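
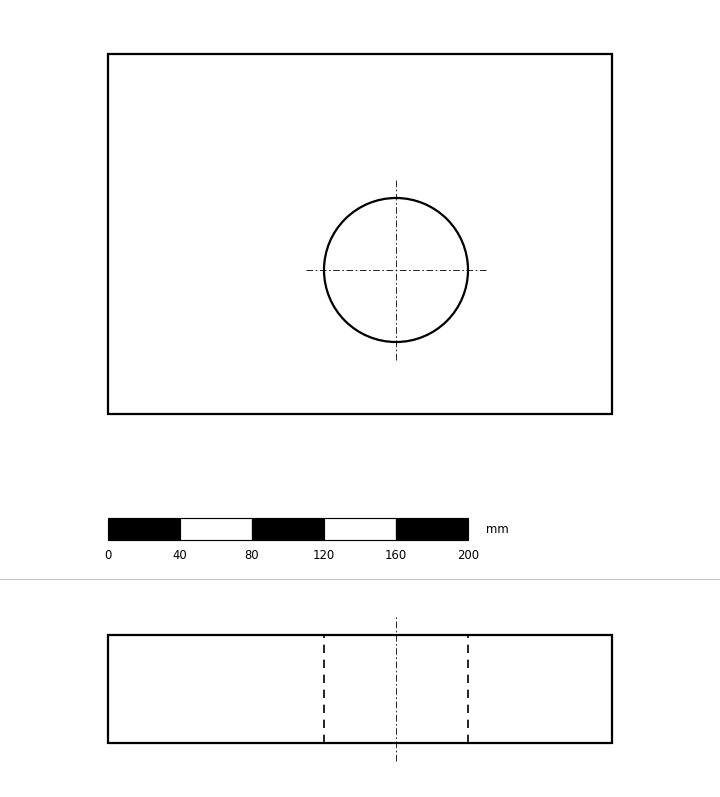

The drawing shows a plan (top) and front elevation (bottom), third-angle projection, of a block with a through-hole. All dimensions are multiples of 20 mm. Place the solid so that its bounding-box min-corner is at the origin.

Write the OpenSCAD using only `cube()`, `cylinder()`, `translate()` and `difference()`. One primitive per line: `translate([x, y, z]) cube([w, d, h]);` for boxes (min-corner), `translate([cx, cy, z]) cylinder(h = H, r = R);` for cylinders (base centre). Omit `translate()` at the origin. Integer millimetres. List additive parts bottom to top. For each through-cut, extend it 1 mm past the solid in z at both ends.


difference() {
  cube([280, 200, 60]);
  translate([160, 80, -1]) cylinder(h = 62, r = 40);
}


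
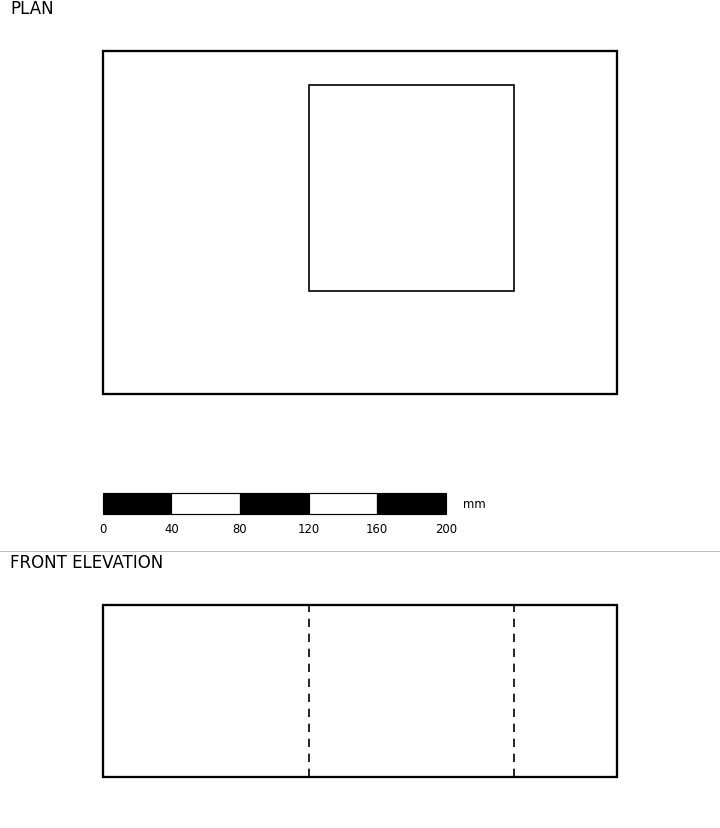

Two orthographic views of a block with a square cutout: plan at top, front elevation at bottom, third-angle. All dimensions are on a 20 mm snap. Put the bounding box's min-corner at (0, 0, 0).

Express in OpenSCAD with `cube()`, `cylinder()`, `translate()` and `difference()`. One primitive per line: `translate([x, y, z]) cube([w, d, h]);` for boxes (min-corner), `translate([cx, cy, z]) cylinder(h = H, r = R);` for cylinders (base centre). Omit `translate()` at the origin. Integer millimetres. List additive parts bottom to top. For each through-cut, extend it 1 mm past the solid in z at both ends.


difference() {
  cube([300, 200, 100]);
  translate([120, 60, -1]) cube([120, 120, 102]);
}


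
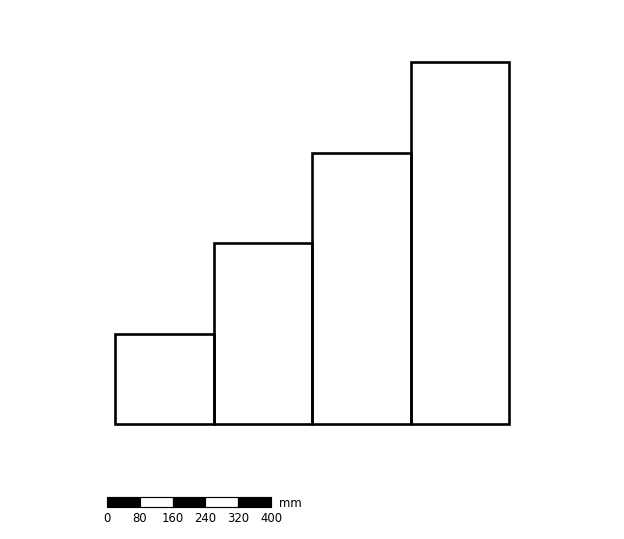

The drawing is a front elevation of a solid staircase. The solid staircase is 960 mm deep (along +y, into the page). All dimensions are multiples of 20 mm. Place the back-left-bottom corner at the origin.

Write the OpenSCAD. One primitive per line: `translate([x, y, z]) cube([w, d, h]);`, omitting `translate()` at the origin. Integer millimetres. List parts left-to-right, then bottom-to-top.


cube([240, 960, 220]);
translate([240, 0, 0]) cube([240, 960, 440]);
translate([480, 0, 0]) cube([240, 960, 660]);
translate([720, 0, 0]) cube([240, 960, 880]);


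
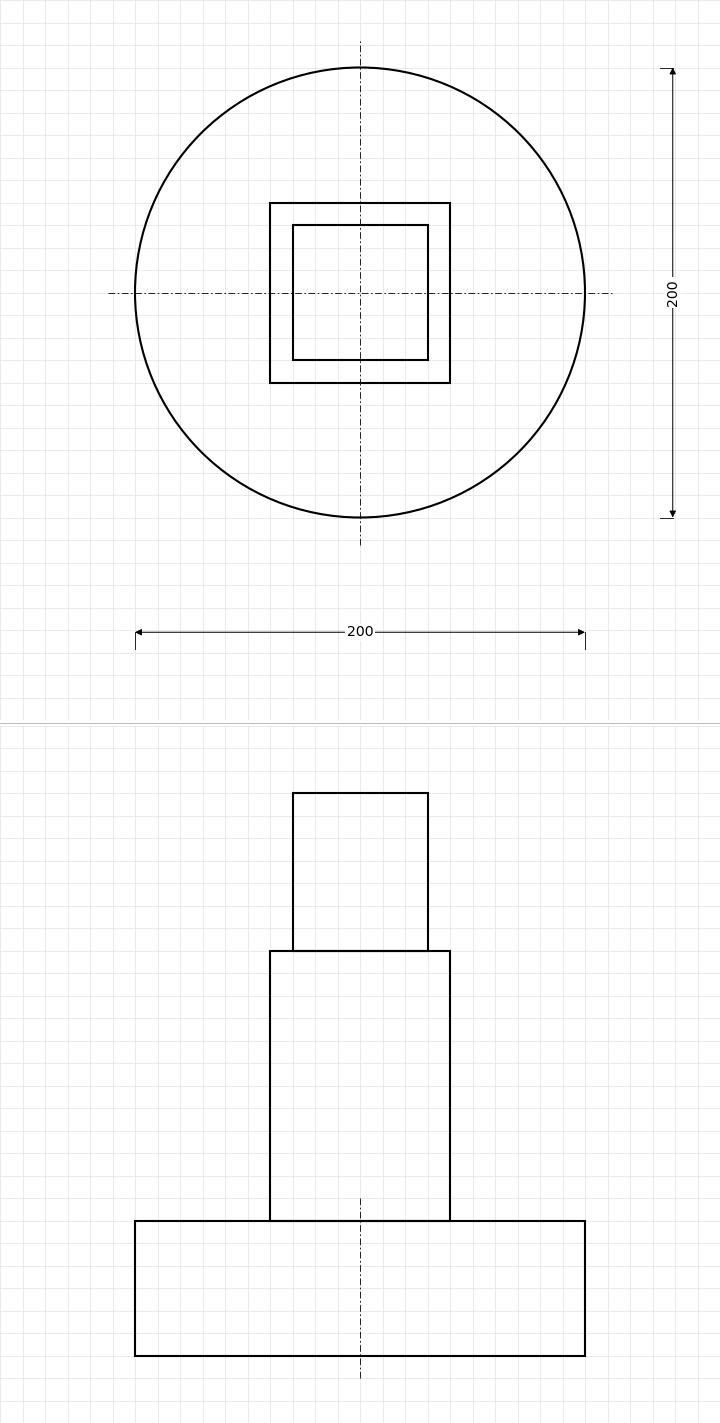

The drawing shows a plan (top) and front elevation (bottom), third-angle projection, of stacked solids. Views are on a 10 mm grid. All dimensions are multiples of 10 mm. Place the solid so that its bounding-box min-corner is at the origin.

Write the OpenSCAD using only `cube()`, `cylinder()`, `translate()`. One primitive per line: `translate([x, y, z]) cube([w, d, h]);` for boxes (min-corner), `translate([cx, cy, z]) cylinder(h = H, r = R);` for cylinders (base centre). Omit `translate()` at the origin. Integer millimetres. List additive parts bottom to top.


translate([100, 100, 0]) cylinder(h = 60, r = 100);
translate([60, 60, 60]) cube([80, 80, 120]);
translate([70, 70, 180]) cube([60, 60, 70]);


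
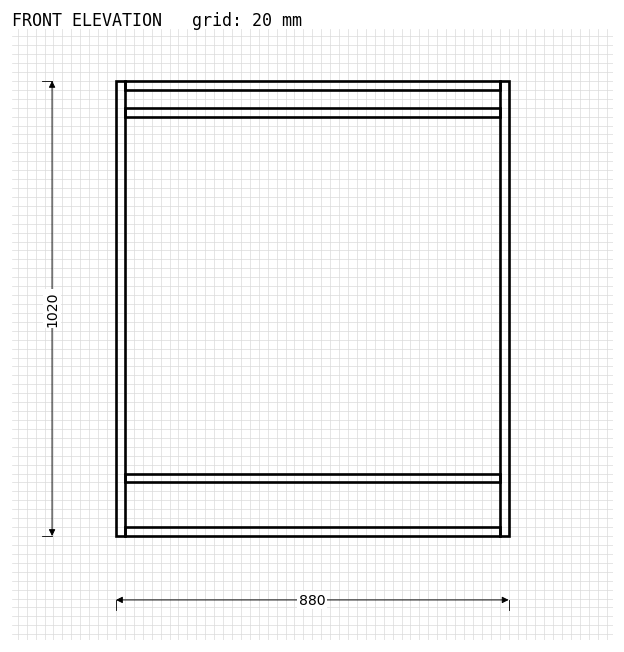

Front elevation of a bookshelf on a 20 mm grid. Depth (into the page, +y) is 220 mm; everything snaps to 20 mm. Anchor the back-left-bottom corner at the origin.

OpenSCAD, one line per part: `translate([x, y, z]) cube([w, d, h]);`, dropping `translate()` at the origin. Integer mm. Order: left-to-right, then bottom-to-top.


cube([20, 220, 1020]);
translate([20, 0, 0]) cube([840, 220, 20]);
translate([20, 0, 120]) cube([840, 220, 20]);
translate([20, 0, 940]) cube([840, 220, 20]);
translate([20, 0, 1000]) cube([840, 220, 20]);
translate([860, 0, 0]) cube([20, 220, 1020]);


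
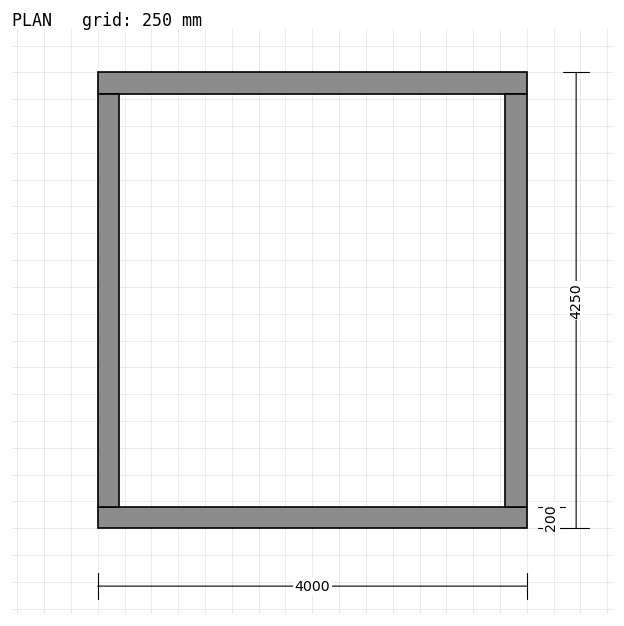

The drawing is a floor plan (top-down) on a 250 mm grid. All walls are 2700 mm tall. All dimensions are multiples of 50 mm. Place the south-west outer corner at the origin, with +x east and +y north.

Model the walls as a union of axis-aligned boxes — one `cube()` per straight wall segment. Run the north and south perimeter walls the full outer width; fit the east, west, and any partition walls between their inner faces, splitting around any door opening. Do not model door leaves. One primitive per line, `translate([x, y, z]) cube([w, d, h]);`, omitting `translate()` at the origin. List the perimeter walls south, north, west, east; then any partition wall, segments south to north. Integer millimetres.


cube([4000, 200, 2700]);
translate([0, 4050, 0]) cube([4000, 200, 2700]);
translate([0, 200, 0]) cube([200, 3850, 2700]);
translate([3800, 200, 0]) cube([200, 3850, 2700]);


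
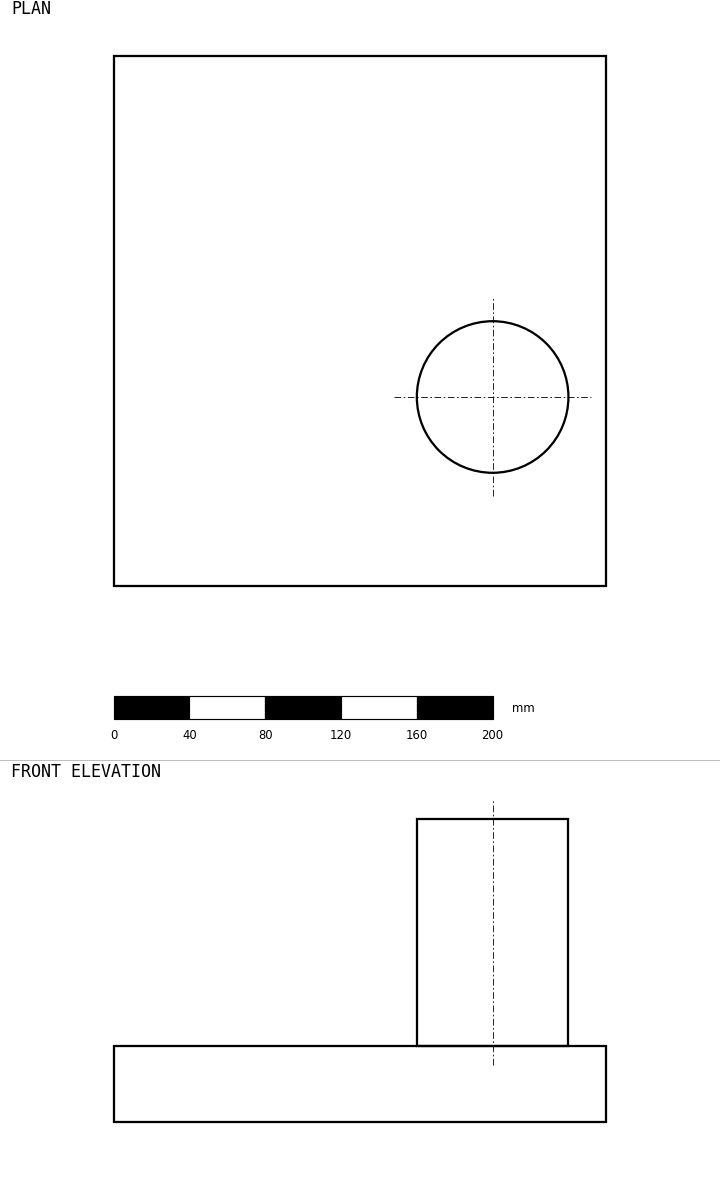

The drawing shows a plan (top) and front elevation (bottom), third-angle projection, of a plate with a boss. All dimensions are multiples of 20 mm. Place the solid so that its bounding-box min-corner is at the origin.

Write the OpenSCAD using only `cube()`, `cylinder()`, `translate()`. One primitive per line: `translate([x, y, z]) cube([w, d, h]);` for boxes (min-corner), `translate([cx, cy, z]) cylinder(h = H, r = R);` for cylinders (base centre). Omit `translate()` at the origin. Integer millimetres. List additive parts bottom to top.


cube([260, 280, 40]);
translate([200, 100, 40]) cylinder(h = 120, r = 40);


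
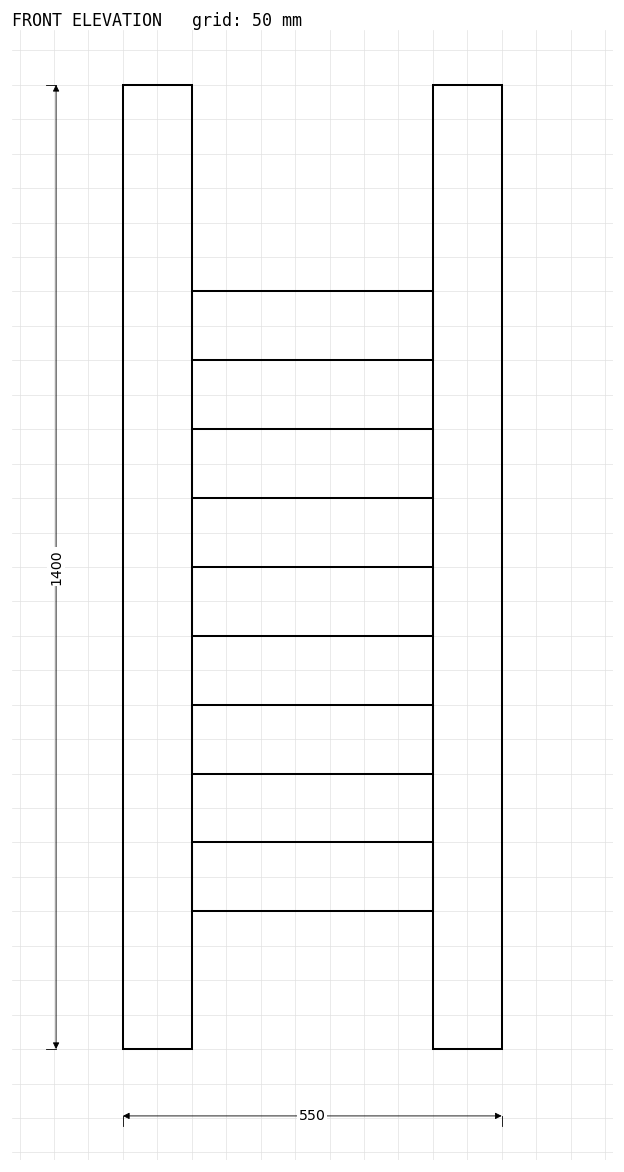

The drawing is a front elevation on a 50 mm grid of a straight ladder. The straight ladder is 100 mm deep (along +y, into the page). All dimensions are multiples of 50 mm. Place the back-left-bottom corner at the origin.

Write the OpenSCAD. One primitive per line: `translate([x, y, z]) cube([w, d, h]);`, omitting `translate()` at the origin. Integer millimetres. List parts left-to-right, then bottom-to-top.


cube([100, 100, 1400]);
translate([100, 0, 200]) cube([350, 100, 100]);
translate([100, 0, 400]) cube([350, 100, 100]);
translate([100, 0, 600]) cube([350, 100, 100]);
translate([100, 0, 800]) cube([350, 100, 100]);
translate([100, 0, 1000]) cube([350, 100, 100]);
translate([450, 0, 0]) cube([100, 100, 1400]);


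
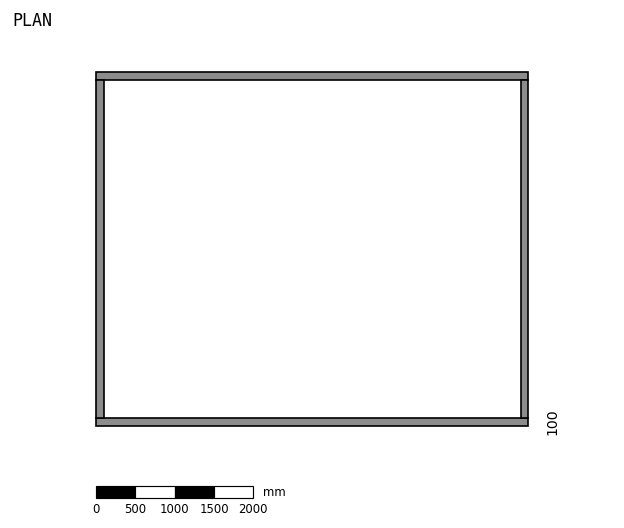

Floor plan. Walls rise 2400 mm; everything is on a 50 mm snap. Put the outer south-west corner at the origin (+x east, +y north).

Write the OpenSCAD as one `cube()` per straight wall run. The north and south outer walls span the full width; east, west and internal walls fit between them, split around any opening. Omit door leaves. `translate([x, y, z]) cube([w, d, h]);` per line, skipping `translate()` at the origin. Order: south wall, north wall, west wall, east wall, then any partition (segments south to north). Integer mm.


cube([5500, 100, 2400]);
translate([0, 4400, 0]) cube([5500, 100, 2400]);
translate([0, 100, 0]) cube([100, 4300, 2400]);
translate([5400, 100, 0]) cube([100, 4300, 2400]);


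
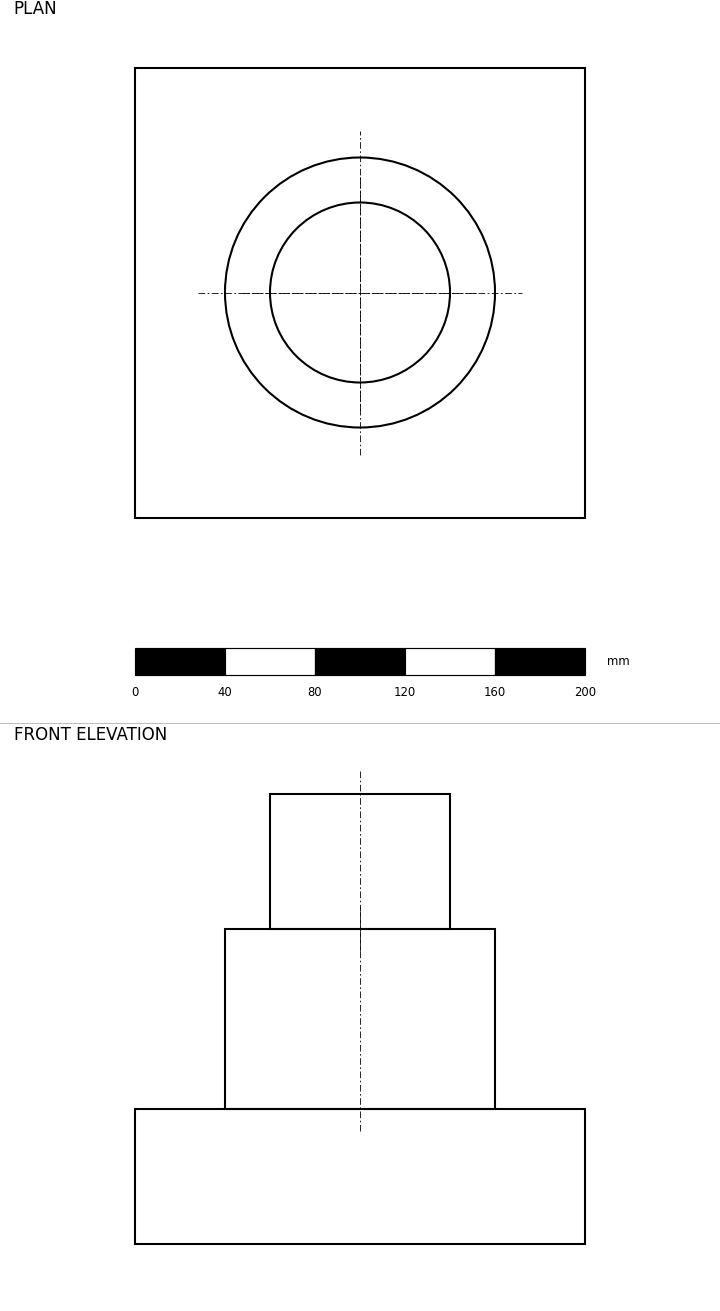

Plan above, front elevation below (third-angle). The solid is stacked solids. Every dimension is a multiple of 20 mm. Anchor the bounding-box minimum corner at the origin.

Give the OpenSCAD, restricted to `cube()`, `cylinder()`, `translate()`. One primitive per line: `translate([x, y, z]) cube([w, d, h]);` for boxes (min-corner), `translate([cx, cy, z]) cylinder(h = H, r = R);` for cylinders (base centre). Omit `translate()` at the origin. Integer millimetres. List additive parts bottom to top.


cube([200, 200, 60]);
translate([100, 100, 60]) cylinder(h = 80, r = 60);
translate([100, 100, 140]) cylinder(h = 60, r = 40);


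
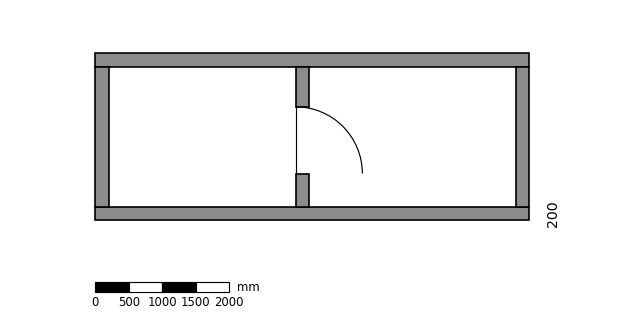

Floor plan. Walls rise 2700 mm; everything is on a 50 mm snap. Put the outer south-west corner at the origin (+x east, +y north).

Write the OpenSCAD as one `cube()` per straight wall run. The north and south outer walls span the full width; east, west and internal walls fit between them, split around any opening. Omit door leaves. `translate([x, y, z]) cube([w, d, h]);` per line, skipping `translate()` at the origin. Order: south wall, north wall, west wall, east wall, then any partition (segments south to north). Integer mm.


cube([6500, 200, 2700]);
translate([0, 2300, 0]) cube([6500, 200, 2700]);
translate([0, 200, 0]) cube([200, 2100, 2700]);
translate([6300, 200, 0]) cube([200, 2100, 2700]);
translate([3000, 200, 0]) cube([200, 500, 2700]);
translate([3000, 1700, 0]) cube([200, 600, 2700]);


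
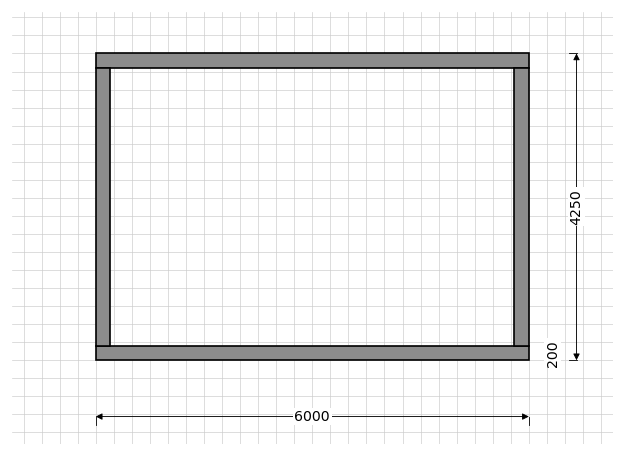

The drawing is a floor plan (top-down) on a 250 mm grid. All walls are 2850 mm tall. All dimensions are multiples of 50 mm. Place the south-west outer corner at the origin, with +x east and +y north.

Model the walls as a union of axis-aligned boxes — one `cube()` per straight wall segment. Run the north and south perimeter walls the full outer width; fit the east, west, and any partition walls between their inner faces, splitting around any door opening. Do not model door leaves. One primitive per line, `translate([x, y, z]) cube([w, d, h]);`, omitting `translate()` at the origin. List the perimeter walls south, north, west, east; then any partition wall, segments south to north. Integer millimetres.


cube([6000, 200, 2850]);
translate([0, 4050, 0]) cube([6000, 200, 2850]);
translate([0, 200, 0]) cube([200, 3850, 2850]);
translate([5800, 200, 0]) cube([200, 3850, 2850]);


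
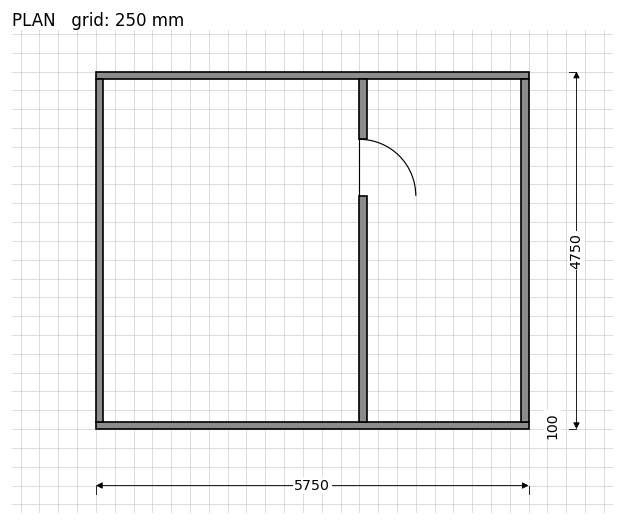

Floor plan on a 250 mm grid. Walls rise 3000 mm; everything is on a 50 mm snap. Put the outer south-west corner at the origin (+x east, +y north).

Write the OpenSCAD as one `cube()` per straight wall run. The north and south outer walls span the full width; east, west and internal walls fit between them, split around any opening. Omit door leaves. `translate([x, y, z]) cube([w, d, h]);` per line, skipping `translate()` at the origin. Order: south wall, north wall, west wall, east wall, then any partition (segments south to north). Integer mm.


cube([5750, 100, 3000]);
translate([0, 4650, 0]) cube([5750, 100, 3000]);
translate([0, 100, 0]) cube([100, 4550, 3000]);
translate([5650, 100, 0]) cube([100, 4550, 3000]);
translate([3500, 100, 0]) cube([100, 3000, 3000]);
translate([3500, 3850, 0]) cube([100, 800, 3000]);


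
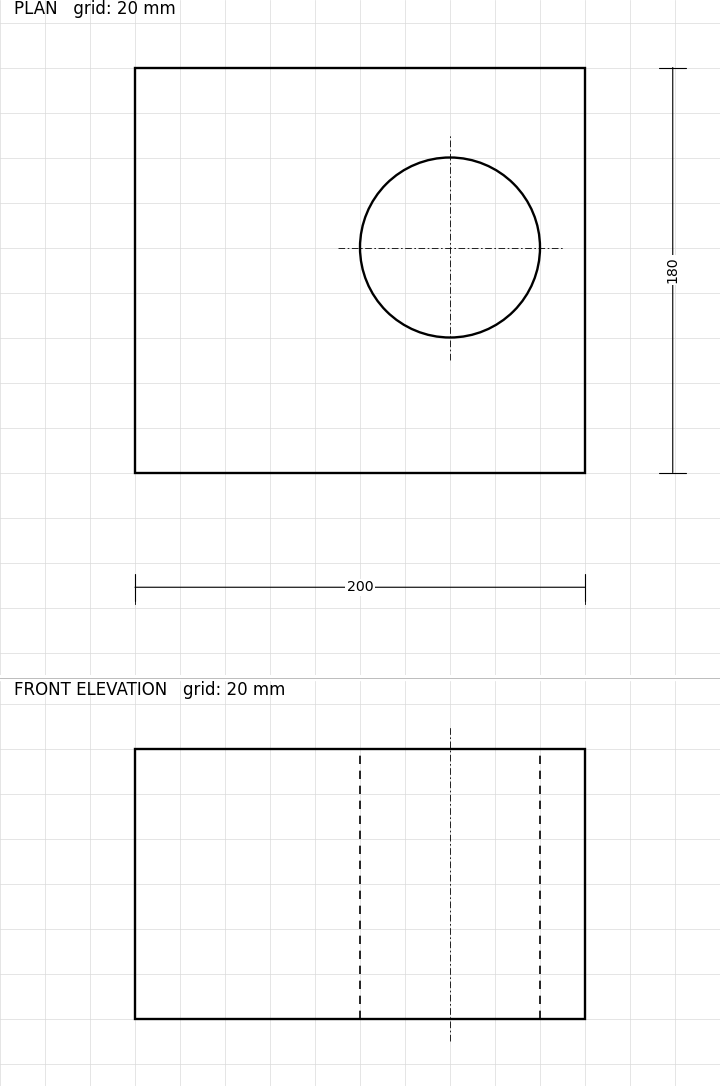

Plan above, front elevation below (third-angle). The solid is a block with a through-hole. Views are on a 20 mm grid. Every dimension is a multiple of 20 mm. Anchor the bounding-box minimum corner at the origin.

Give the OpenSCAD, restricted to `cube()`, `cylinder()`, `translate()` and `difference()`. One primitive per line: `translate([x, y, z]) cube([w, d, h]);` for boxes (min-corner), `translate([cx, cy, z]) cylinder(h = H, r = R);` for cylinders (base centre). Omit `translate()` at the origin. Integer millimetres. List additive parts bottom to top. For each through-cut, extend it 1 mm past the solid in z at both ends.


difference() {
  cube([200, 180, 120]);
  translate([140, 100, -1]) cylinder(h = 122, r = 40);
}


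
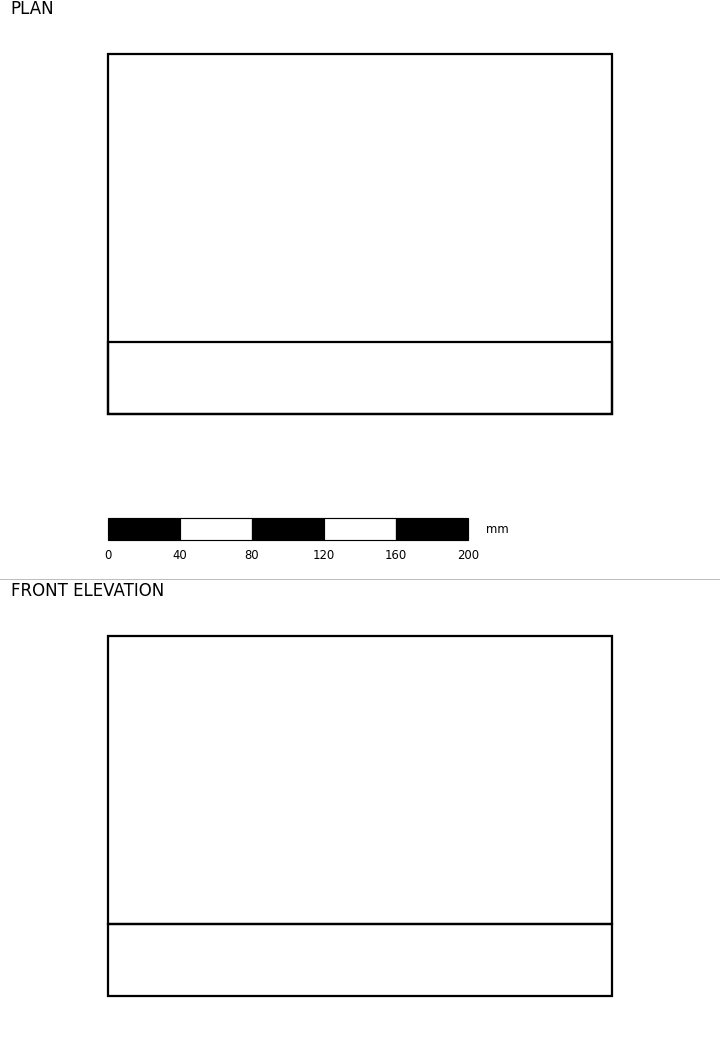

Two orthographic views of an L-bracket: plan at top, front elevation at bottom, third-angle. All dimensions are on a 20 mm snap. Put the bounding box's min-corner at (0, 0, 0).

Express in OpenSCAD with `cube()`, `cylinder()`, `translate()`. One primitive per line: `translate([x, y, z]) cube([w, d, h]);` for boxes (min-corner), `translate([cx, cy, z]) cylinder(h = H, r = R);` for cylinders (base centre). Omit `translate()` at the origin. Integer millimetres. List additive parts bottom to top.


cube([280, 200, 40]);
translate([0, 0, 40]) cube([280, 40, 160]);


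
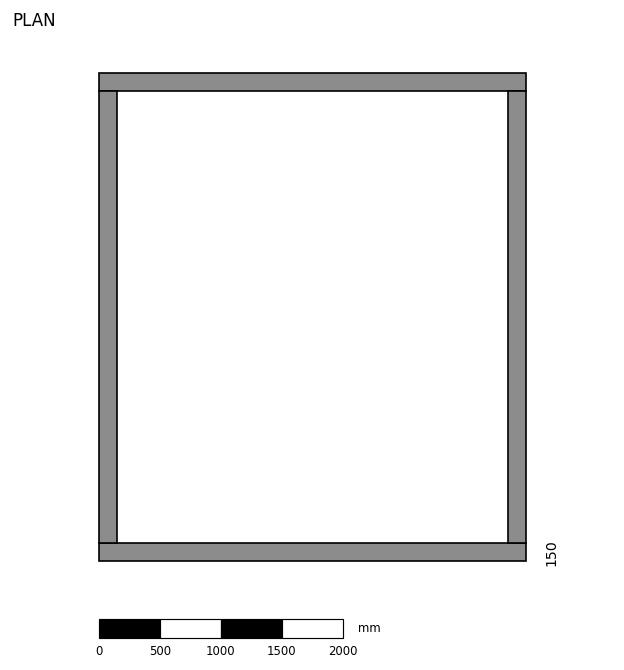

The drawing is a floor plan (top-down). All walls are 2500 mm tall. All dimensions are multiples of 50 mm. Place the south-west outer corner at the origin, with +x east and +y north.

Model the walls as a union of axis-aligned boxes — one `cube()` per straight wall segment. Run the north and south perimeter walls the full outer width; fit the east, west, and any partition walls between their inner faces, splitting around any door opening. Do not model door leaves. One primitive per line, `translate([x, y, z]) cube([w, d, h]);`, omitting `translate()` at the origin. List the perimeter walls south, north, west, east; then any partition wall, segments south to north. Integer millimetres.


cube([3500, 150, 2500]);
translate([0, 3850, 0]) cube([3500, 150, 2500]);
translate([0, 150, 0]) cube([150, 3700, 2500]);
translate([3350, 150, 0]) cube([150, 3700, 2500]);


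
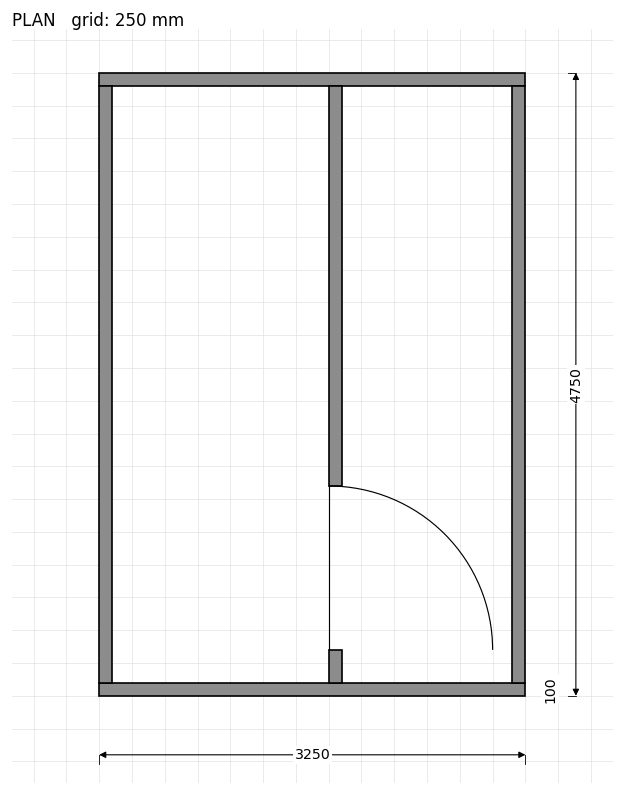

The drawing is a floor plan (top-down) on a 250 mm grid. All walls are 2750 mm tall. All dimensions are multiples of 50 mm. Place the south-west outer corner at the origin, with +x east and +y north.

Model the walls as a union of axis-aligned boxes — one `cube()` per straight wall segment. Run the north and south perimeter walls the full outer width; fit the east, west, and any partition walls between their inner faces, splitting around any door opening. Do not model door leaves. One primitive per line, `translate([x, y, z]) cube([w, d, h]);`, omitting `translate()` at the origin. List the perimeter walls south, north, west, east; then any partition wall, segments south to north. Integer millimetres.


cube([3250, 100, 2750]);
translate([0, 4650, 0]) cube([3250, 100, 2750]);
translate([0, 100, 0]) cube([100, 4550, 2750]);
translate([3150, 100, 0]) cube([100, 4550, 2750]);
translate([1750, 100, 0]) cube([100, 250, 2750]);
translate([1750, 1600, 0]) cube([100, 3050, 2750]);


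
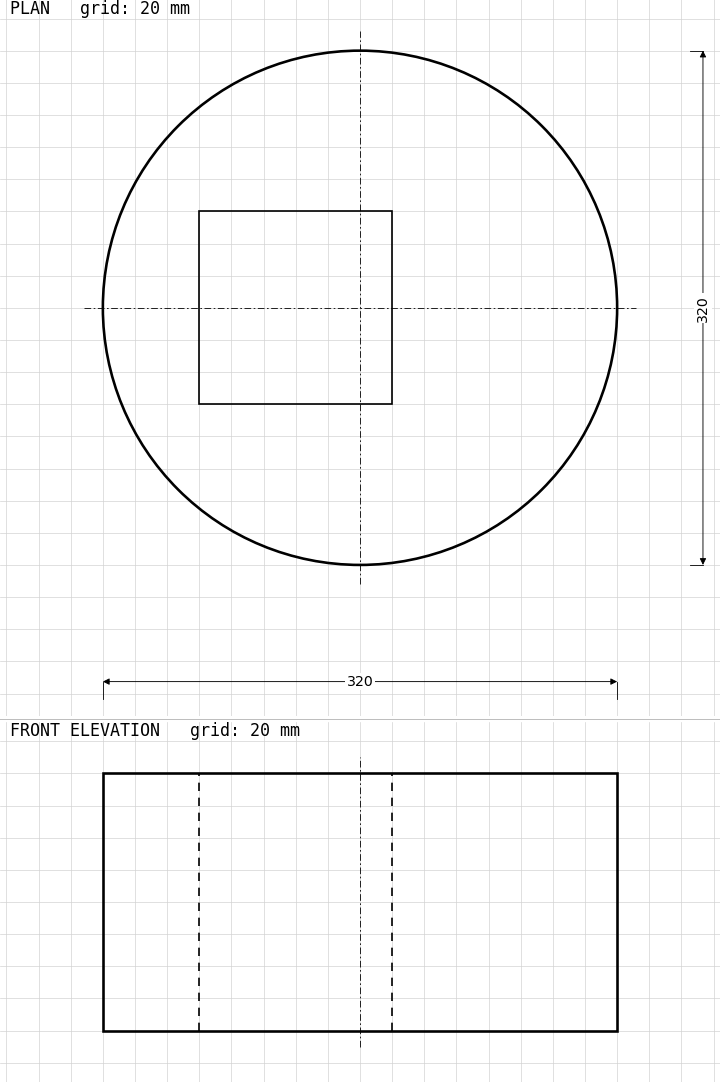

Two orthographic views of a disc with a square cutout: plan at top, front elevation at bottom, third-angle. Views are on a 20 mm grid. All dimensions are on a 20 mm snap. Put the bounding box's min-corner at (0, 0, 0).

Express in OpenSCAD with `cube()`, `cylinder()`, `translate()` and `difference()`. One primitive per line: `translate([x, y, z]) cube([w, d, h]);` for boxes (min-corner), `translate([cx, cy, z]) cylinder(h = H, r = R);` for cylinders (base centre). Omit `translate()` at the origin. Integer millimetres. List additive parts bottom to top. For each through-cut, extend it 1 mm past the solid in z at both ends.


difference() {
  translate([160, 160, 0]) cylinder(h = 160, r = 160);
  translate([60, 100, -1]) cube([120, 120, 162]);
}


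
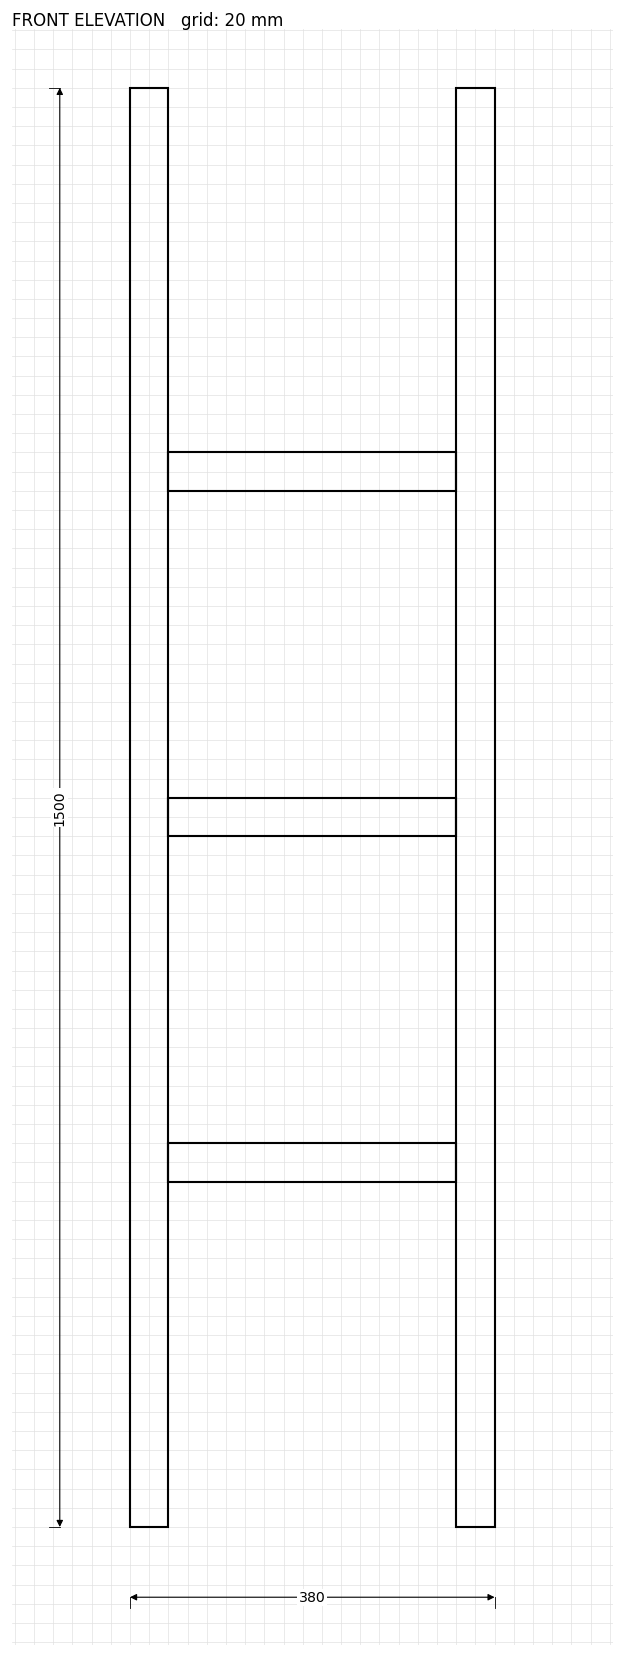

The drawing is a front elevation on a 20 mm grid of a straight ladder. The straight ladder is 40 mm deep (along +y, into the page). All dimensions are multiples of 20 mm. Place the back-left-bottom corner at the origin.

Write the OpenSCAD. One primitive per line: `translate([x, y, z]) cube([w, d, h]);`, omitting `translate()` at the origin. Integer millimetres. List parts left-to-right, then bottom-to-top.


cube([40, 40, 1500]);
translate([40, 0, 360]) cube([300, 40, 40]);
translate([40, 0, 720]) cube([300, 40, 40]);
translate([40, 0, 1080]) cube([300, 40, 40]);
translate([340, 0, 0]) cube([40, 40, 1500]);


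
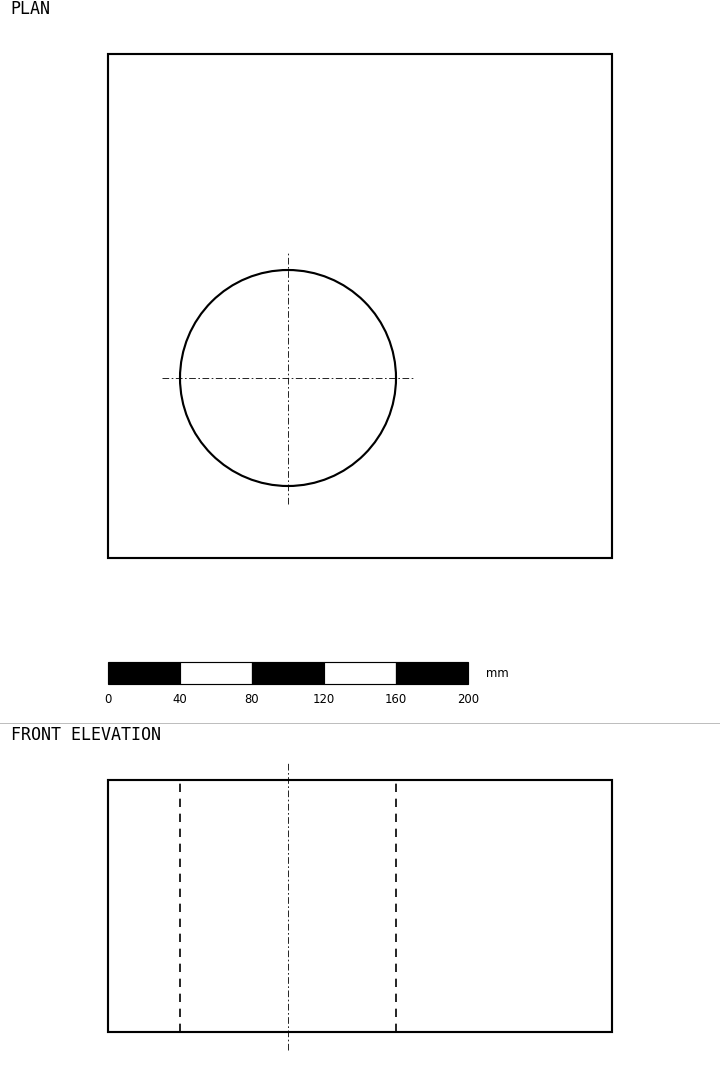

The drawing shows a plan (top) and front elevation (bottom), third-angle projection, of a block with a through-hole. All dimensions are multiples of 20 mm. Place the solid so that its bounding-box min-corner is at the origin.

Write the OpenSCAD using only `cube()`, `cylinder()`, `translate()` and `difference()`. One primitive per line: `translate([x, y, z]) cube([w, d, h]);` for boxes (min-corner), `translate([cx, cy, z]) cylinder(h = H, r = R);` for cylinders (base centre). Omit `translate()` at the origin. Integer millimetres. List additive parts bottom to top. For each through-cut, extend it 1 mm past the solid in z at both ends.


difference() {
  cube([280, 280, 140]);
  translate([100, 100, -1]) cylinder(h = 142, r = 60);
}


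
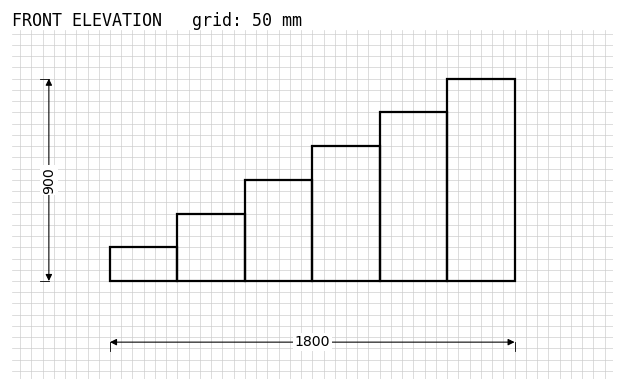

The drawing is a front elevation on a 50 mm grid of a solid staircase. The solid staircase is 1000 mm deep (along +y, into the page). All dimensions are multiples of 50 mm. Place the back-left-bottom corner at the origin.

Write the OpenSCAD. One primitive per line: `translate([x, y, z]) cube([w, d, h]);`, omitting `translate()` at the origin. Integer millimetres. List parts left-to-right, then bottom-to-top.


cube([300, 1000, 150]);
translate([300, 0, 0]) cube([300, 1000, 300]);
translate([600, 0, 0]) cube([300, 1000, 450]);
translate([900, 0, 0]) cube([300, 1000, 600]);
translate([1200, 0, 0]) cube([300, 1000, 750]);
translate([1500, 0, 0]) cube([300, 1000, 900]);


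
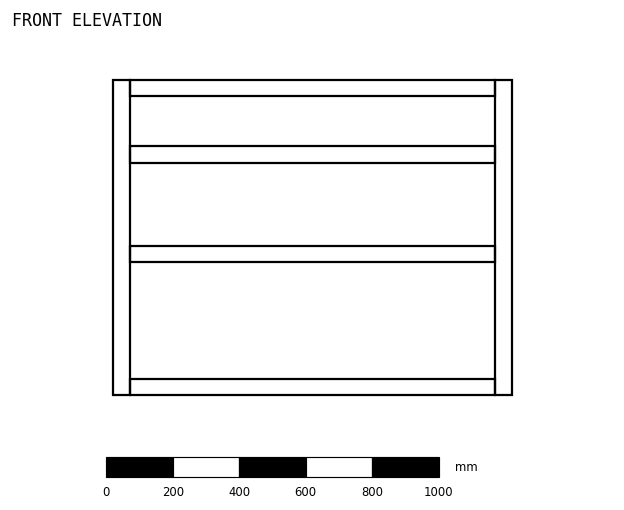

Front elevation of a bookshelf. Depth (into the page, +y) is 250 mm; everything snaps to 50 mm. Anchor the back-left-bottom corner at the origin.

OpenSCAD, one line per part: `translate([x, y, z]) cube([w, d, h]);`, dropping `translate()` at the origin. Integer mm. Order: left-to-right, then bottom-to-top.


cube([50, 250, 950]);
translate([50, 0, 0]) cube([1100, 250, 50]);
translate([50, 0, 400]) cube([1100, 250, 50]);
translate([50, 0, 700]) cube([1100, 250, 50]);
translate([50, 0, 900]) cube([1100, 250, 50]);
translate([1150, 0, 0]) cube([50, 250, 950]);


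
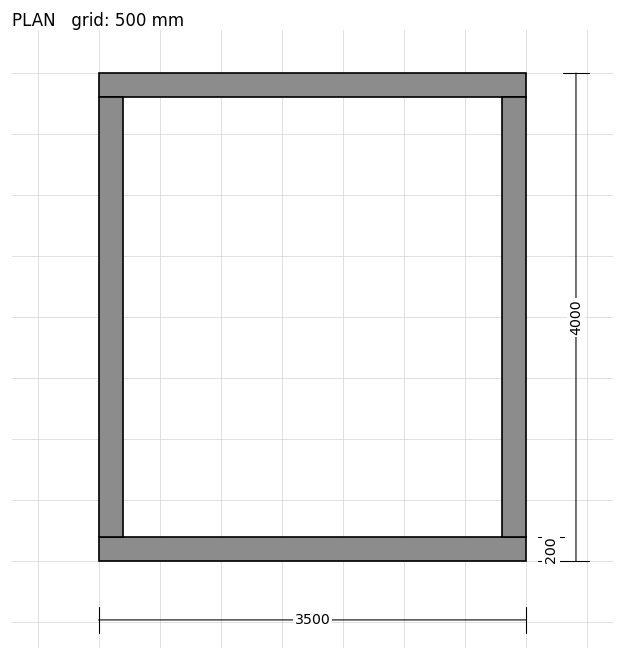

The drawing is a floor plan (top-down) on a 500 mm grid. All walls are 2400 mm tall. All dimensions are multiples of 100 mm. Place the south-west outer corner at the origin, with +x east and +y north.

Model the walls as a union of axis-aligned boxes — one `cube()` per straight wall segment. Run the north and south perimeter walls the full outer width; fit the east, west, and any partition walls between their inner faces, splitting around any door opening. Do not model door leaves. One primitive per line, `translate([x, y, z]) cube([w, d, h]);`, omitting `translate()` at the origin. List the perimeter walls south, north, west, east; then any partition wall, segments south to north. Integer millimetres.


cube([3500, 200, 2400]);
translate([0, 3800, 0]) cube([3500, 200, 2400]);
translate([0, 200, 0]) cube([200, 3600, 2400]);
translate([3300, 200, 0]) cube([200, 3600, 2400]);


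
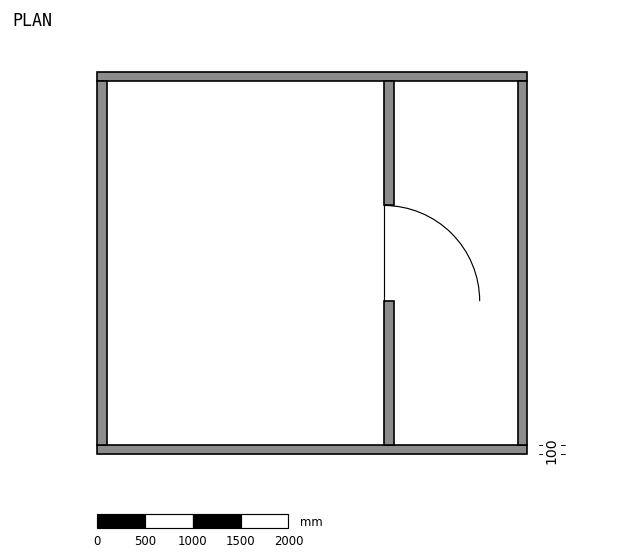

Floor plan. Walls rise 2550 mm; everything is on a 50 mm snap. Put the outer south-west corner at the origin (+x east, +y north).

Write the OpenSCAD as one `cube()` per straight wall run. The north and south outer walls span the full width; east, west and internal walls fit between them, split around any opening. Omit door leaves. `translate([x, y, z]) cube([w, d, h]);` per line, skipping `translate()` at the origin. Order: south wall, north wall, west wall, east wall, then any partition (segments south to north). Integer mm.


cube([4500, 100, 2550]);
translate([0, 3900, 0]) cube([4500, 100, 2550]);
translate([0, 100, 0]) cube([100, 3800, 2550]);
translate([4400, 100, 0]) cube([100, 3800, 2550]);
translate([3000, 100, 0]) cube([100, 1500, 2550]);
translate([3000, 2600, 0]) cube([100, 1300, 2550]);


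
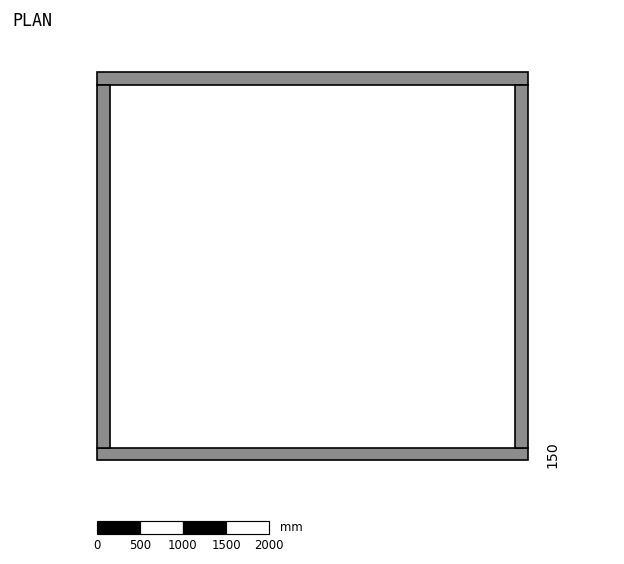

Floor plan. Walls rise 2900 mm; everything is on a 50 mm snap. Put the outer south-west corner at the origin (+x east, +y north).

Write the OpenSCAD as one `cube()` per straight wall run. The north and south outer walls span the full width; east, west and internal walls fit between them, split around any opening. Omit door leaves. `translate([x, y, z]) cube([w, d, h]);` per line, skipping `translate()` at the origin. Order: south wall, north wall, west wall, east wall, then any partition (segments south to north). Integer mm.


cube([5000, 150, 2900]);
translate([0, 4350, 0]) cube([5000, 150, 2900]);
translate([0, 150, 0]) cube([150, 4200, 2900]);
translate([4850, 150, 0]) cube([150, 4200, 2900]);


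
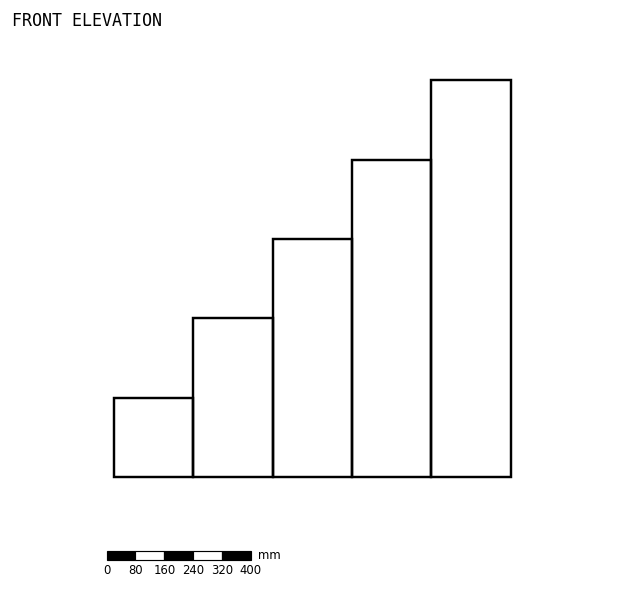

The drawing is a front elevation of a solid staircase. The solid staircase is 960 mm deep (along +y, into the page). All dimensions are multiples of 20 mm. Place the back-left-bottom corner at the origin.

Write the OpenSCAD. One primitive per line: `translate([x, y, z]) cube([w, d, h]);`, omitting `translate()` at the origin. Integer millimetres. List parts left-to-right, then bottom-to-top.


cube([220, 960, 220]);
translate([220, 0, 0]) cube([220, 960, 440]);
translate([440, 0, 0]) cube([220, 960, 660]);
translate([660, 0, 0]) cube([220, 960, 880]);
translate([880, 0, 0]) cube([220, 960, 1100]);


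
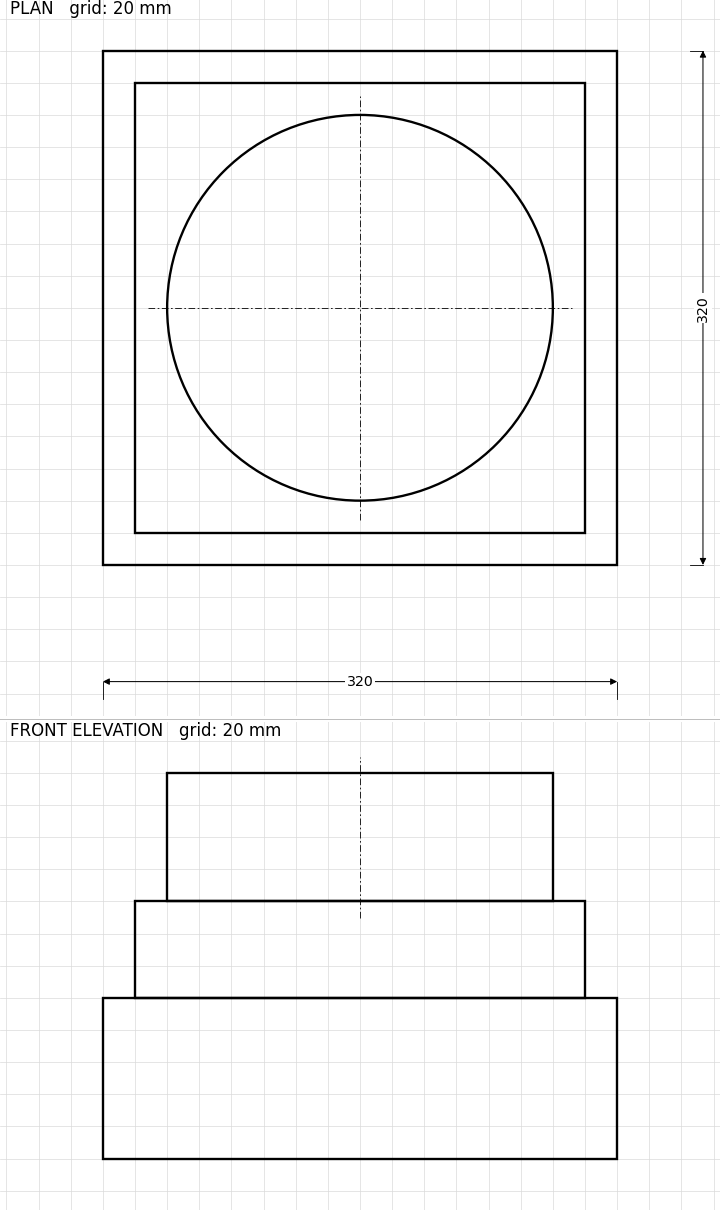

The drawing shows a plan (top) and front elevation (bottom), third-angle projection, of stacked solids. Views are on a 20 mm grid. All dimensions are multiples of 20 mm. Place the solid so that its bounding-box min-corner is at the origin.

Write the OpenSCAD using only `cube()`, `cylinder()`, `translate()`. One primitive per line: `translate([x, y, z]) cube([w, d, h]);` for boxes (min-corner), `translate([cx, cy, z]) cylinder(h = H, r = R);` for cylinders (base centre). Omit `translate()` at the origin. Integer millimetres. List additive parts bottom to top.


cube([320, 320, 100]);
translate([20, 20, 100]) cube([280, 280, 60]);
translate([160, 160, 160]) cylinder(h = 80, r = 120);


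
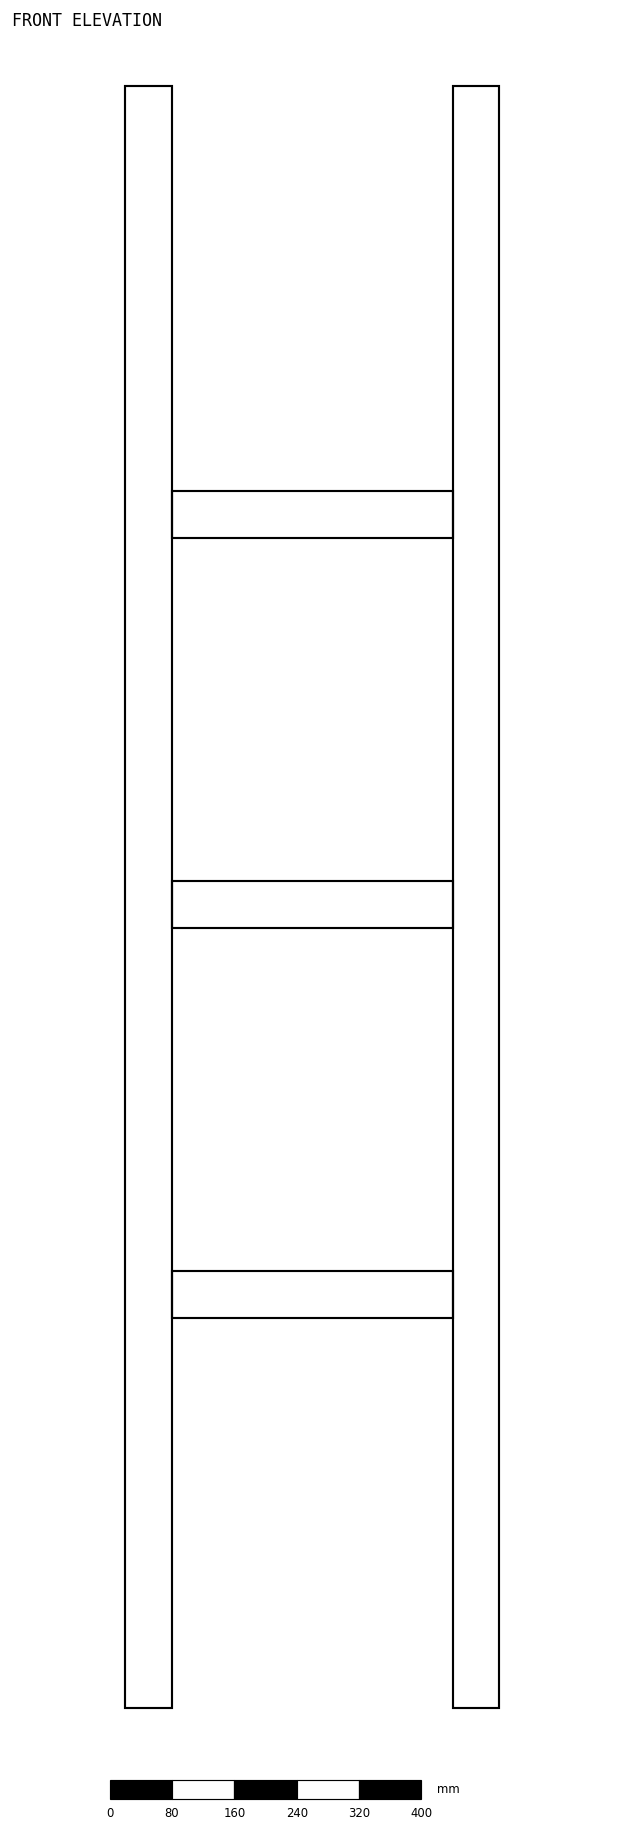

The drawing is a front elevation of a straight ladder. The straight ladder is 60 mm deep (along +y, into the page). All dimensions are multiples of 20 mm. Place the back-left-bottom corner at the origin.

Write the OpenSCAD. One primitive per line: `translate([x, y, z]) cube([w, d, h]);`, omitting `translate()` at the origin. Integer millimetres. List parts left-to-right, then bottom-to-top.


cube([60, 60, 2080]);
translate([60, 0, 500]) cube([360, 60, 60]);
translate([60, 0, 1000]) cube([360, 60, 60]);
translate([60, 0, 1500]) cube([360, 60, 60]);
translate([420, 0, 0]) cube([60, 60, 2080]);


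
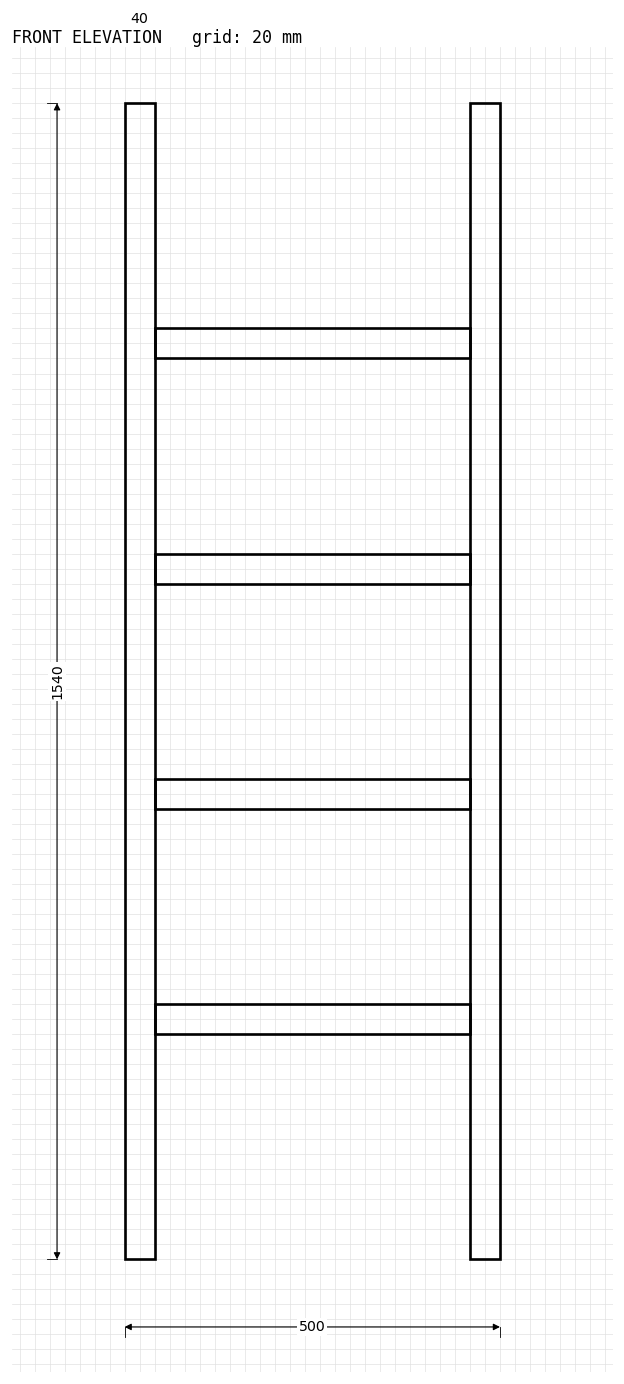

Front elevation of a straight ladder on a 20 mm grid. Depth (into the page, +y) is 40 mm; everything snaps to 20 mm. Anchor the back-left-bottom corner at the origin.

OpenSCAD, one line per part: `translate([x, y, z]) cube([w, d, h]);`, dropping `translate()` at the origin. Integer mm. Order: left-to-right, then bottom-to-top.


cube([40, 40, 1540]);
translate([40, 0, 300]) cube([420, 40, 40]);
translate([40, 0, 600]) cube([420, 40, 40]);
translate([40, 0, 900]) cube([420, 40, 40]);
translate([40, 0, 1200]) cube([420, 40, 40]);
translate([460, 0, 0]) cube([40, 40, 1540]);


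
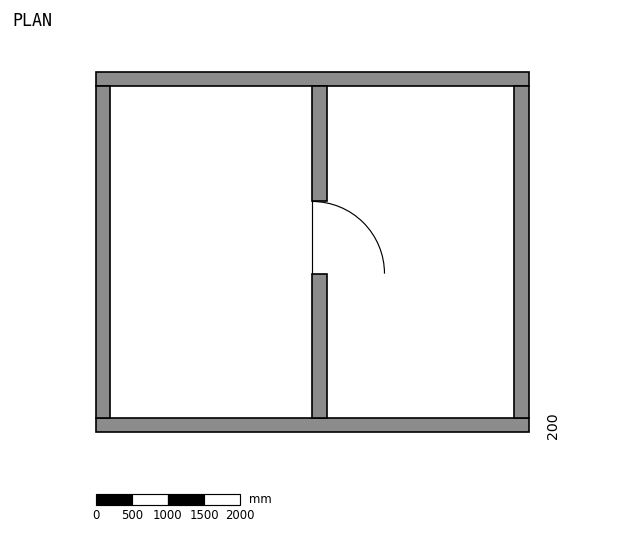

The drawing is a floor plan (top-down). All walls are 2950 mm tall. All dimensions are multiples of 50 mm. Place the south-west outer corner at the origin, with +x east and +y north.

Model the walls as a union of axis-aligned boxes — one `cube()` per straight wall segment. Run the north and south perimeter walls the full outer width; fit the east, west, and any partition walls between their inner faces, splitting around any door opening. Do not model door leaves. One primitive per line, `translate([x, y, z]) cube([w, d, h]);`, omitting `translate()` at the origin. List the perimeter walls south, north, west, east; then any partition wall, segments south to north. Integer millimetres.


cube([6000, 200, 2950]);
translate([0, 4800, 0]) cube([6000, 200, 2950]);
translate([0, 200, 0]) cube([200, 4600, 2950]);
translate([5800, 200, 0]) cube([200, 4600, 2950]);
translate([3000, 200, 0]) cube([200, 2000, 2950]);
translate([3000, 3200, 0]) cube([200, 1600, 2950]);


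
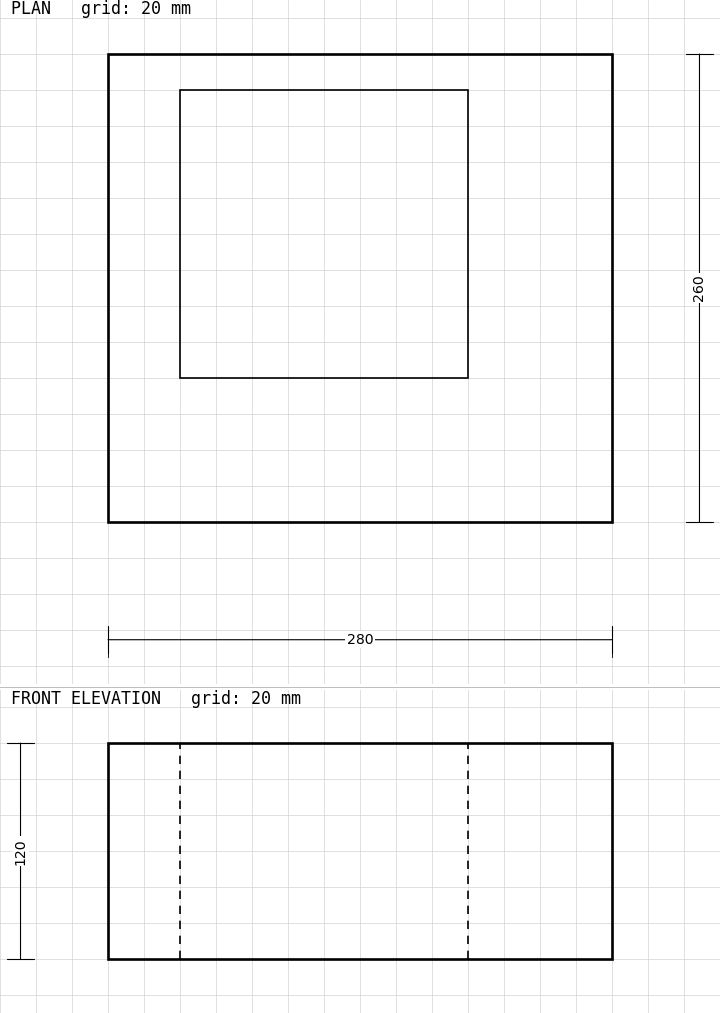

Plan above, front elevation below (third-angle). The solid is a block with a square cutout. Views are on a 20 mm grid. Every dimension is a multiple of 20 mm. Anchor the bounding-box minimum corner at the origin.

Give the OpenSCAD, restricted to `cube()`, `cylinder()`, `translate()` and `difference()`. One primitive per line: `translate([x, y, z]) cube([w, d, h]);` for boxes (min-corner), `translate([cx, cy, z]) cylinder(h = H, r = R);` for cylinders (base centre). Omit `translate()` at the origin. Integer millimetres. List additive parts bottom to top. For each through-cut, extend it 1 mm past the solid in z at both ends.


difference() {
  cube([280, 260, 120]);
  translate([40, 80, -1]) cube([160, 160, 122]);
}


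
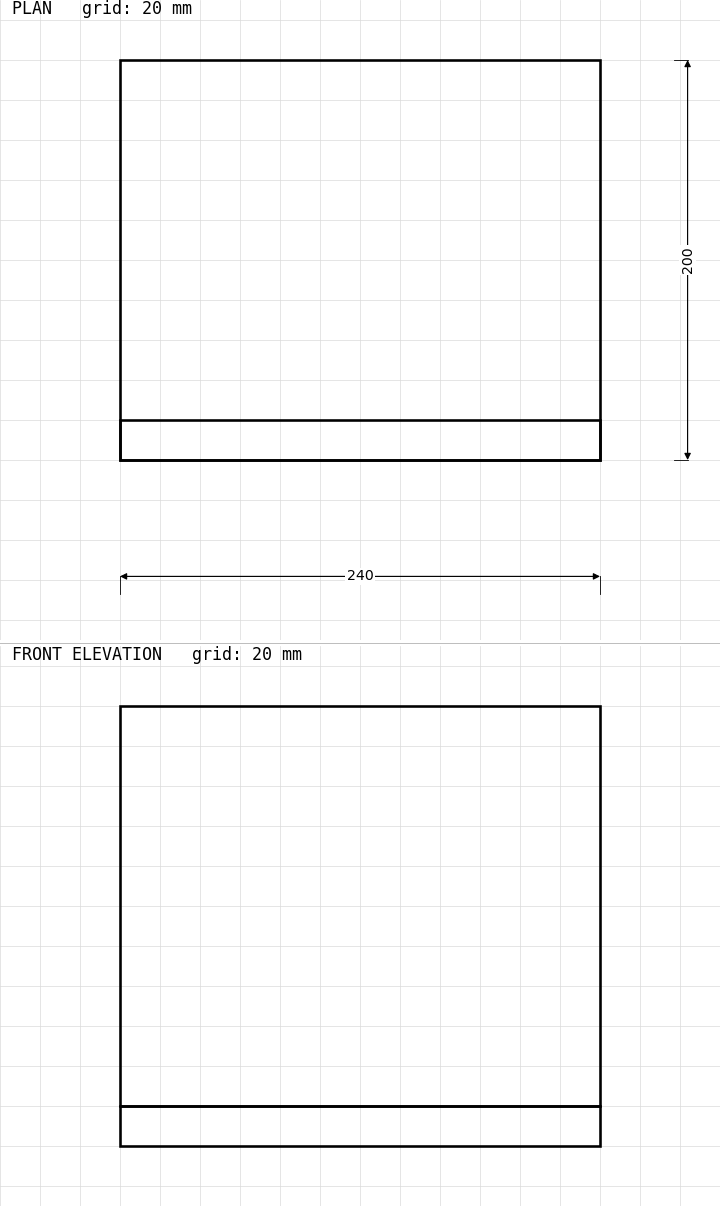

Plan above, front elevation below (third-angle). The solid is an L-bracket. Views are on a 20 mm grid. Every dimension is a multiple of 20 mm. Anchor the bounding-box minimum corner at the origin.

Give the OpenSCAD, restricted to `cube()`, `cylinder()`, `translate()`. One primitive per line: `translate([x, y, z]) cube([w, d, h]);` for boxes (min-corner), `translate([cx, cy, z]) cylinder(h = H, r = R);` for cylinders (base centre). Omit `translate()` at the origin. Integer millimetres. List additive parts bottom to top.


cube([240, 200, 20]);
translate([0, 0, 20]) cube([240, 20, 200]);


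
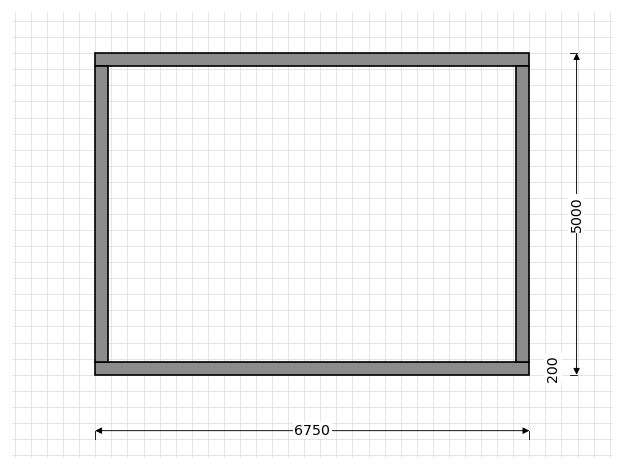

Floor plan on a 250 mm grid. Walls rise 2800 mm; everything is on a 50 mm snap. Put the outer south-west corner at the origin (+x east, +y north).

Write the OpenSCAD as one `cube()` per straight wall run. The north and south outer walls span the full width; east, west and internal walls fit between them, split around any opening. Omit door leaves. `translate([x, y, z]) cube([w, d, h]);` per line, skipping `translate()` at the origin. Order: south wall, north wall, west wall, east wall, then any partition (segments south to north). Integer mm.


cube([6750, 200, 2800]);
translate([0, 4800, 0]) cube([6750, 200, 2800]);
translate([0, 200, 0]) cube([200, 4600, 2800]);
translate([6550, 200, 0]) cube([200, 4600, 2800]);


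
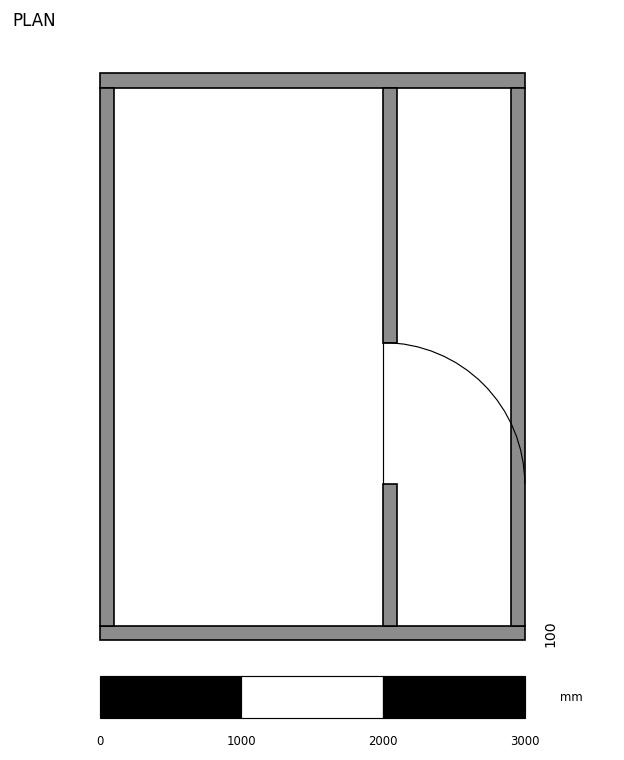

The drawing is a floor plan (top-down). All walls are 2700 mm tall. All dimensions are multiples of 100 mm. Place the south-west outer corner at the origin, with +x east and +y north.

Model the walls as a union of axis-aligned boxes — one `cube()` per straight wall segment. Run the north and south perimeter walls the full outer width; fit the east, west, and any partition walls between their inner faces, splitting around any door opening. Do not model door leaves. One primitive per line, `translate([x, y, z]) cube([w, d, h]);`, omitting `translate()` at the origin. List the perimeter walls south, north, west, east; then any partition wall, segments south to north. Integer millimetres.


cube([3000, 100, 2700]);
translate([0, 3900, 0]) cube([3000, 100, 2700]);
translate([0, 100, 0]) cube([100, 3800, 2700]);
translate([2900, 100, 0]) cube([100, 3800, 2700]);
translate([2000, 100, 0]) cube([100, 1000, 2700]);
translate([2000, 2100, 0]) cube([100, 1800, 2700]);


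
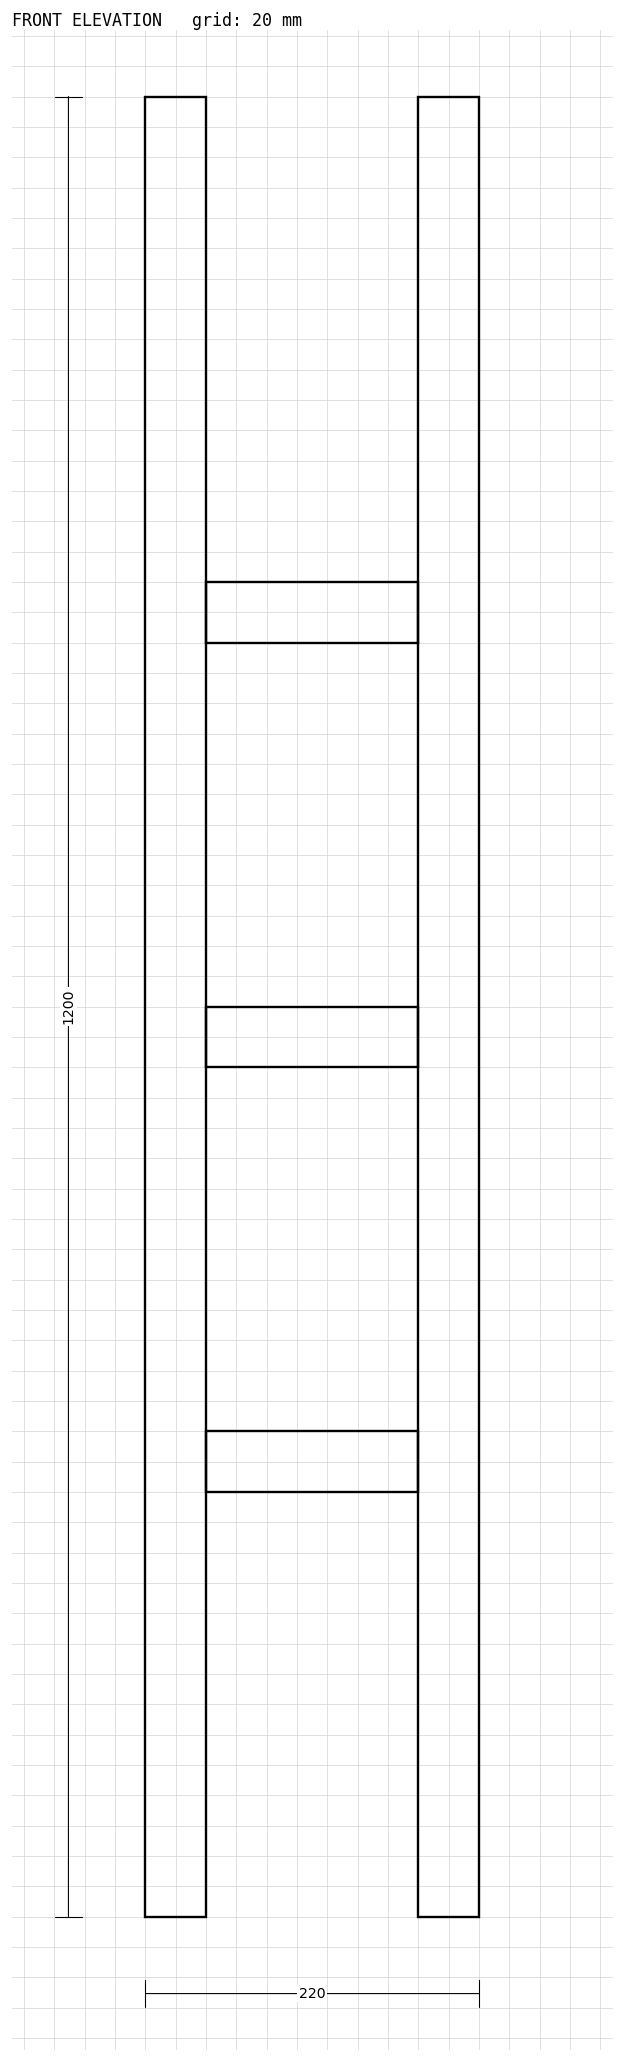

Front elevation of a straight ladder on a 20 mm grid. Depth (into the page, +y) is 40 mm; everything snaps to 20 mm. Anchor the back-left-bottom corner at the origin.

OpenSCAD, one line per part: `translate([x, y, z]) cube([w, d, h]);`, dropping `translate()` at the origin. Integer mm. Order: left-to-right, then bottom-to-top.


cube([40, 40, 1200]);
translate([40, 0, 280]) cube([140, 40, 40]);
translate([40, 0, 560]) cube([140, 40, 40]);
translate([40, 0, 840]) cube([140, 40, 40]);
translate([180, 0, 0]) cube([40, 40, 1200]);


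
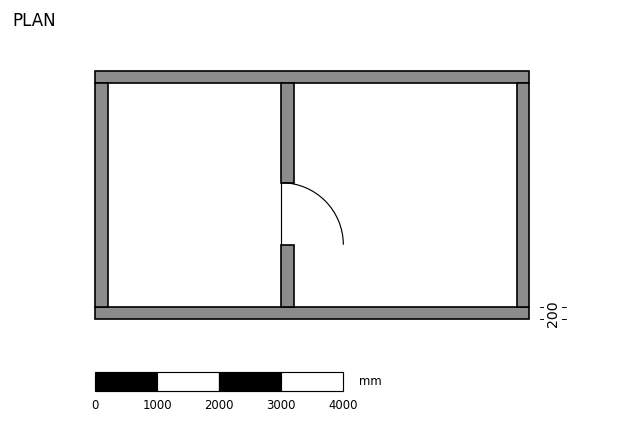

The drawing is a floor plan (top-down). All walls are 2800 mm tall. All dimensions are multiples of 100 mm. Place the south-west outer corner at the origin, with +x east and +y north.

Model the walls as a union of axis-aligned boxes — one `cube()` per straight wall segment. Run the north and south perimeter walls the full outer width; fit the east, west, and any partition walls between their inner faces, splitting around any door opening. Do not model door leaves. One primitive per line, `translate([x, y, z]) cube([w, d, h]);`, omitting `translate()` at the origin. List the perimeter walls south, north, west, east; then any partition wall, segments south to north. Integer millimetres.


cube([7000, 200, 2800]);
translate([0, 3800, 0]) cube([7000, 200, 2800]);
translate([0, 200, 0]) cube([200, 3600, 2800]);
translate([6800, 200, 0]) cube([200, 3600, 2800]);
translate([3000, 200, 0]) cube([200, 1000, 2800]);
translate([3000, 2200, 0]) cube([200, 1600, 2800]);


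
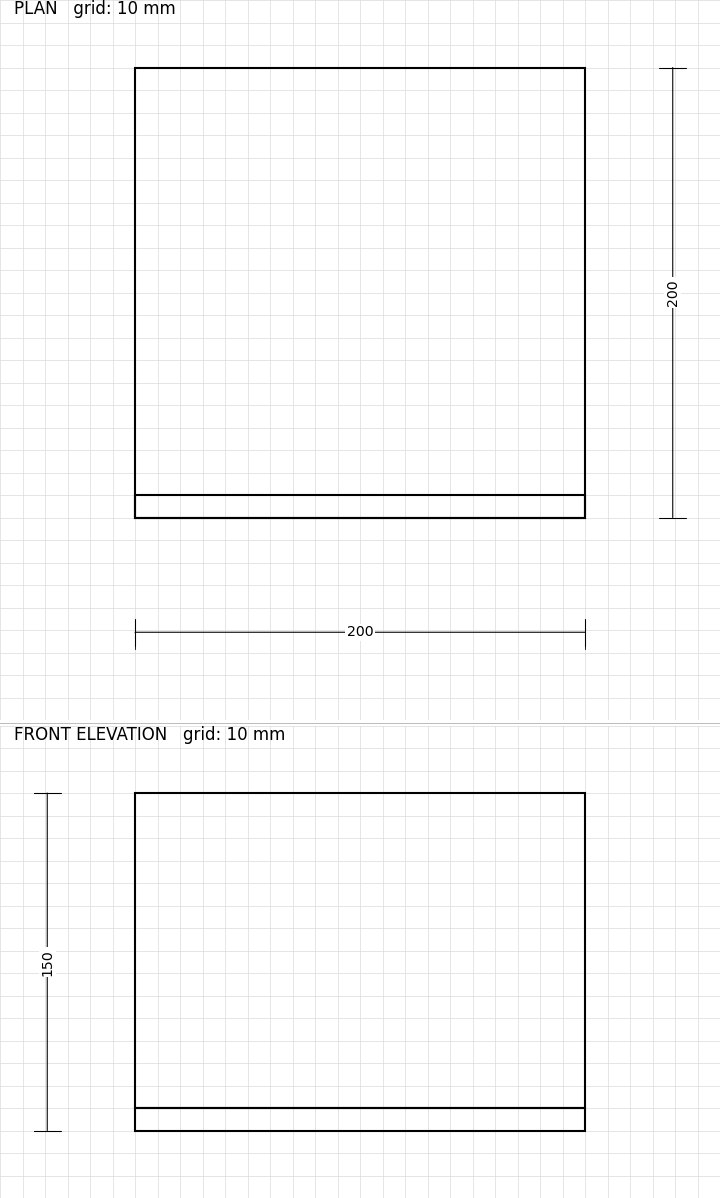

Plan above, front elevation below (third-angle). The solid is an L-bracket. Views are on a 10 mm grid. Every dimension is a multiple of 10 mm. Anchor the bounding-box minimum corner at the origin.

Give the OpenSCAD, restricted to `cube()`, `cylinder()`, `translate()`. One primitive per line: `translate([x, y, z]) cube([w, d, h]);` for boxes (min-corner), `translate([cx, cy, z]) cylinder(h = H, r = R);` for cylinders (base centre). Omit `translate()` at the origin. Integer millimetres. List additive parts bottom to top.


cube([200, 200, 10]);
translate([0, 0, 10]) cube([200, 10, 140]);
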